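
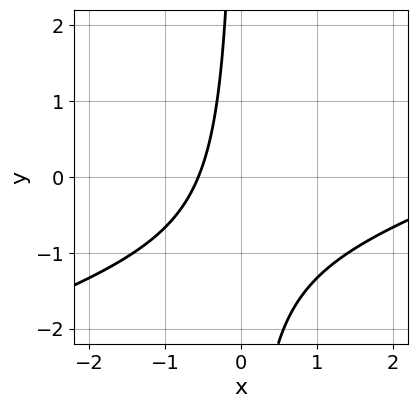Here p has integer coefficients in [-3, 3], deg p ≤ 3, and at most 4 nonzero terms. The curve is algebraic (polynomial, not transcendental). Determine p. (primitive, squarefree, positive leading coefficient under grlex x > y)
First, the degree is 2 — no degree-1 curve has this shape.
Next, reading off the gridlines: no y-intercept at any integer in the box.
Finally, solving for integer coefficients yields p as stated.

x^2 - 3*x*y - 3*x - 2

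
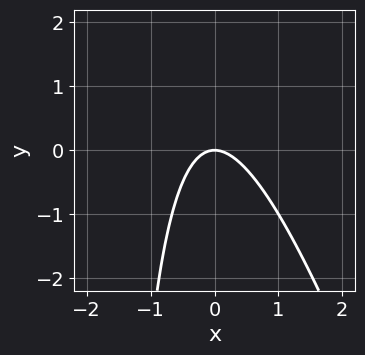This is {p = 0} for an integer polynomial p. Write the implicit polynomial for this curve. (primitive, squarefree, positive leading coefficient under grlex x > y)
1. deg p = 2.
2. Checking where it meets the axes: it meets the y-axis at y = 0 (among the integer gridlines); one x-axis crossing is at x = 0.
3. Together with the visible shape, these determine p as stated.

3*x^2 + x*y + 2*y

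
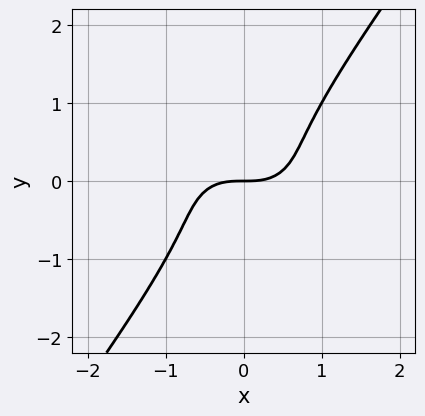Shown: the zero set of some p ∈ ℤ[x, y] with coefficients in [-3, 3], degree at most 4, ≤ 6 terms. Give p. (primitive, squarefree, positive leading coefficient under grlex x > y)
First, deg p = 3.
Next, from the visible intercepts: one x-axis crossing is at x = 0; one y-axis crossing is at y = 0.
Finally, solving for integer coefficients yields p as stated.

2*x^3 + 3*x*y^2 - 3*y^3 - 2*y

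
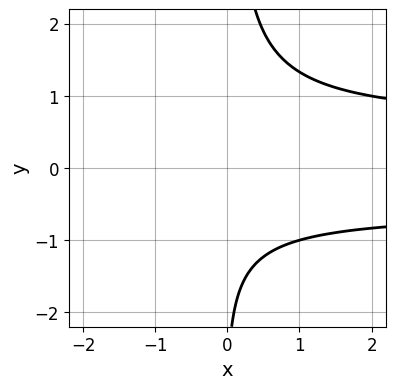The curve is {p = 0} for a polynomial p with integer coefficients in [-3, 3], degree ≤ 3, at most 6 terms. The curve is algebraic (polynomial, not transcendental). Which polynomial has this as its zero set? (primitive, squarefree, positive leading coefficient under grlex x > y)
Degree: a generic line meets the curve in up to 3 points, so deg p = 3.
Checking where it meets the axes: the curve avoids every integer y-axis point in the box; no x-intercept at any integer in the box.
These observations pin down the coefficients.

3*x*y^2 - x - y - 3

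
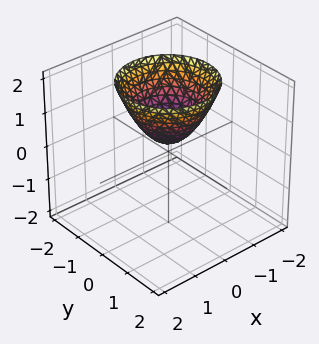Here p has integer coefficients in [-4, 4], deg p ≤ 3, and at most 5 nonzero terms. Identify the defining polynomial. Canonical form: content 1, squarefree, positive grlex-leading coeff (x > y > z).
3*x^2 + 3*y^2 - 3*z + 1

First, deg p = 2. A generic line meets the surface in up to 2 points.
Next, by symmetry, the z-axis is an axis of rotation, so x and y enter only as x² + y².
Then, reading off the gridlines: a circular section at z = 1 has radius between 0 and 1; it misses every integer gridline on the y-axis.
Finally, solving for integer coefficients yields p as stated.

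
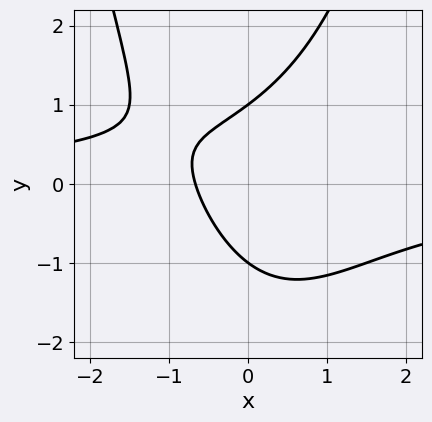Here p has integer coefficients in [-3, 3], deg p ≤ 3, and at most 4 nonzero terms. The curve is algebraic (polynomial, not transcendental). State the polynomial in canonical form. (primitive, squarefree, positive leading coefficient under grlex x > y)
2*x^2*y - 2*y^2 + 3*x + 2

First, deg p = 3. No degree-2 curve has this shape.
Then, against the integer gridlines: among the integer gridlines, it crosses the y-axis at y ∈ {-1, 1}.
Finally, the integer polynomial consistent with all of this is the stated p.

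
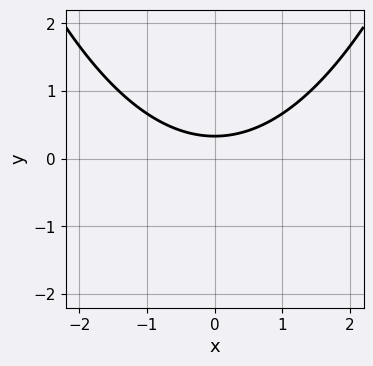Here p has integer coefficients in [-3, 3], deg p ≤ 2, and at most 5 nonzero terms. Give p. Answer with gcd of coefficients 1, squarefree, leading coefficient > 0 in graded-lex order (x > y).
(a) The degree is 2 — a generic line meets the curve in up to 2 points.
(b) Symmetries: it's symmetric under x → −x, forcing even powers of x.
(c) From the axis intercepts and sections: no x-intercept at any integer in the box.
(d) Together with the visible shape, these determine p as stated.

x^2 - 3*y + 1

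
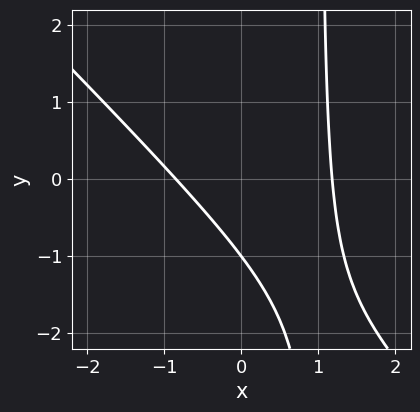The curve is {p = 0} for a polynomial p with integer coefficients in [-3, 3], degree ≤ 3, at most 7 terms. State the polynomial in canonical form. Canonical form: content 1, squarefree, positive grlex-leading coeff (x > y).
3*x^2 + 3*x*y - x - 3*y - 3

Degree: the shape is more complex than any degree-1 curve, so deg p = 2.
From the visible intercepts: it crosses the y-axis at the gridline y = -1.
Matching integer coefficients to the picture gives p.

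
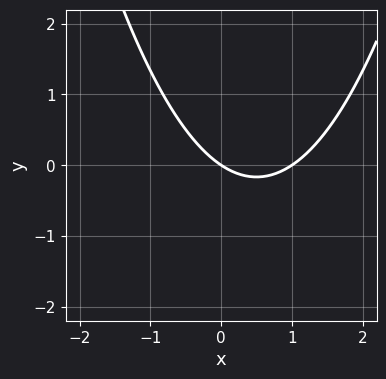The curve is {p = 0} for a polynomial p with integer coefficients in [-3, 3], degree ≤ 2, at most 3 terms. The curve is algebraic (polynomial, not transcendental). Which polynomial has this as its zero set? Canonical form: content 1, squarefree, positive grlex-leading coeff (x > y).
2*x^2 - 2*x - 3*y

deg p = 2. A generic line meets the curve in up to 2 points.
Reading off the gridlines: among the integer gridlines, it crosses the x-axis at x ∈ {0, 1}; one y-axis crossing is at y = 0.
Fitting integer coefficients to these (and the overall shape) gives p.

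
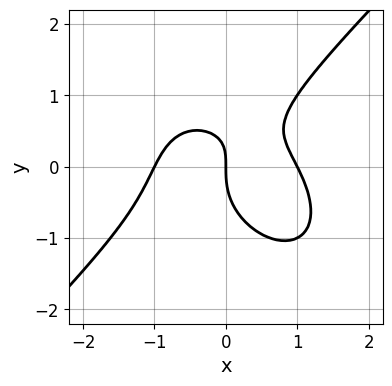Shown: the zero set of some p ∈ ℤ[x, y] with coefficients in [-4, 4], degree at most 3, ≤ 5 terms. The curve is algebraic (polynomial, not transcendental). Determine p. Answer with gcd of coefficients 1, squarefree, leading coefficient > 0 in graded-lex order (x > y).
x^3 - y^3 + x*y - x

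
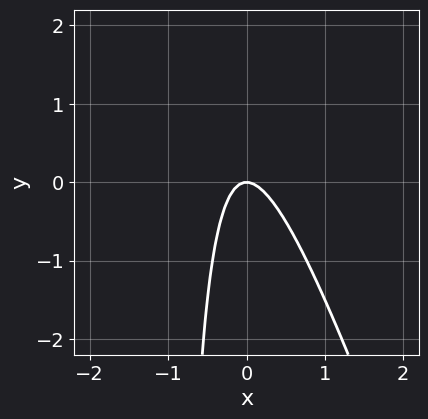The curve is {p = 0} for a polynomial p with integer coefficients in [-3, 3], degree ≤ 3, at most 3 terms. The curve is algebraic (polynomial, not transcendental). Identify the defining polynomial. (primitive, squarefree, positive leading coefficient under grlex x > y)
3*x^2 + x*y + y

1. The degree is 2 — a generic line meets the curve in up to 2 points.
2. Reading off the gridlines: it meets the x-axis at x = 0 (among the integer gridlines); it meets the y-axis at y = 0 (among the integer gridlines).
3. These observations pin down the coefficients.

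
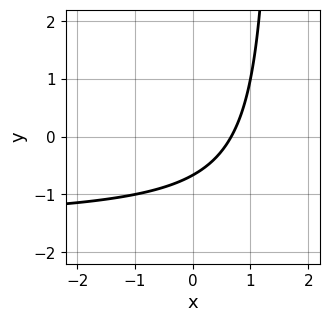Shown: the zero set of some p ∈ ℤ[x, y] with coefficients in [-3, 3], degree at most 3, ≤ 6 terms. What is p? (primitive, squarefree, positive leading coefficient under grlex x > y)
2*x*y + 3*x - 3*y - 2

First, the degree is 2 — the shape is more complex than any degree-1 curve.
Finally, matching integer coefficients to the picture gives p.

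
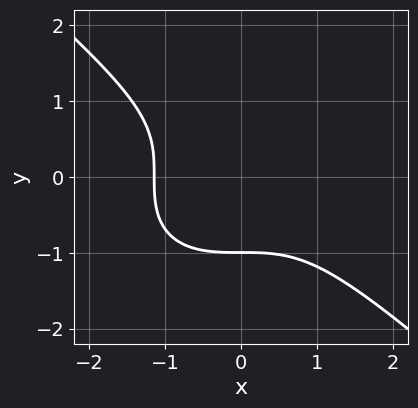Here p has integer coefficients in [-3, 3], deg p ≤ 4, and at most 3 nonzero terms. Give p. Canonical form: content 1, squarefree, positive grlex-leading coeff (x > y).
1. The degree is 3 — a generic line meets the curve in up to 3 points.
2. From the visible intercepts: it meets the y-axis at y = -1 (among the integer gridlines).
3. Fitting integer coefficients to these (and the overall shape) gives p.

2*x^3 + 3*y^3 + 3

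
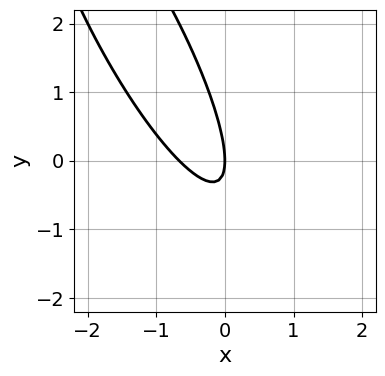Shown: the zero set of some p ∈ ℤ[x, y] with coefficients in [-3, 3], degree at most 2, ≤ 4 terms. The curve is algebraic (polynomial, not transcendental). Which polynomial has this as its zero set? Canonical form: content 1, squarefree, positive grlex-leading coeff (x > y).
1. Degree: a generic line meets the curve in up to 2 points, so deg p = 2.
2. From the axis intercepts and sections: one y-axis crossing is at y = 0; one x-axis crossing is at x = 0.
3. Assembling these constraints gives the stated polynomial.

3*x^2 + 3*x*y + y^2 + 2*x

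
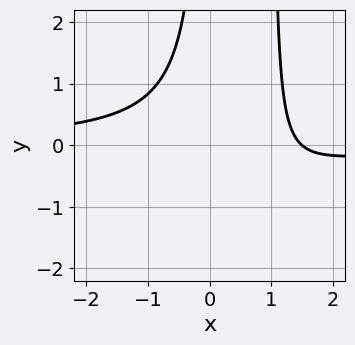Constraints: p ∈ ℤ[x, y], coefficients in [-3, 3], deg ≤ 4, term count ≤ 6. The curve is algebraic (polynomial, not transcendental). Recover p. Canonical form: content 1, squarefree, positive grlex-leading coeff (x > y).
1. The degree is 3 — the shape is more complex than any degree-2 curve.
2. Against the integer gridlines: it misses every integer gridline on the y-axis.
3. These observations pin down the coefficients.

3*x^2*y - 3*x*y + 2*x - 3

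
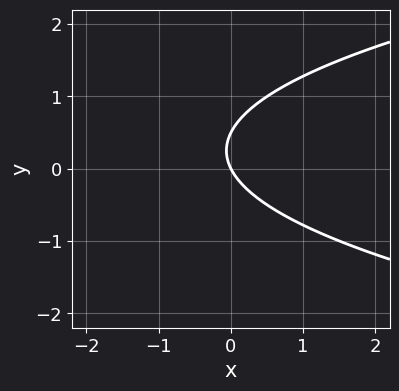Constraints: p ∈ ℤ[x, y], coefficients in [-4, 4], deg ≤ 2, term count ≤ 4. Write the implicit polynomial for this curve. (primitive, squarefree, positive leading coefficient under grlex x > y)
2*y^2 - 2*x - y

Degree: the shape is more complex than any degree-1 curve, so deg p = 2.
Checking where it meets the axes: it meets the y-axis at y = 0 (among the integer gridlines); it meets the x-axis at x = 0 (among the integer gridlines).
These observations pin down the coefficients.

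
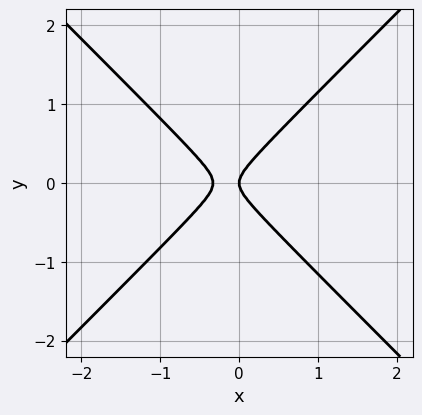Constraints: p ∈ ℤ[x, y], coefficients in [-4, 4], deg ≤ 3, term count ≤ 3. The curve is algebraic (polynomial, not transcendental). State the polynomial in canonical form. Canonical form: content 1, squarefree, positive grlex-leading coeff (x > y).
1. The degree is 2 — a generic line meets the curve in up to 2 points.
2. Symmetries: the y ↦ −y reflection is a symmetry, so y appears only in even powers.
3. Checking where it meets the axes: it crosses the x-axis at the gridline x = 0; it meets the y-axis at y = 0 (among the integer gridlines).
4. Fitting integer coefficients to these (and the overall shape) gives p.

3*x^2 - 3*y^2 + x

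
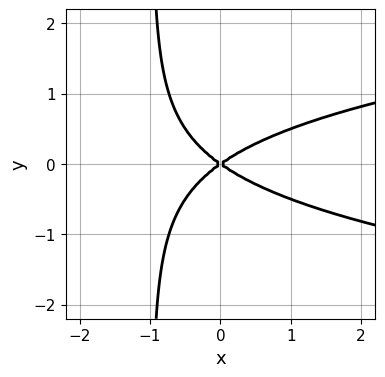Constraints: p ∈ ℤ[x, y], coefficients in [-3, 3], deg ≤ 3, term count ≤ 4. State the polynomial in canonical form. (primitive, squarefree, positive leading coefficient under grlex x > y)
2*x*y^2 - x^2 + 2*y^2

1. Degree: a generic line meets the curve in up to 3 points, so deg p = 3.
2. Symmetries: the y ↦ −y reflection is a symmetry, so y appears only in even powers.
3. Checking where it meets the axes: one y-axis crossing is at y = 0; one x-axis crossing is at x = 0.
4. The integer polynomial consistent with all of this is the stated p.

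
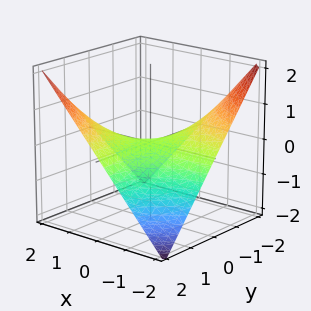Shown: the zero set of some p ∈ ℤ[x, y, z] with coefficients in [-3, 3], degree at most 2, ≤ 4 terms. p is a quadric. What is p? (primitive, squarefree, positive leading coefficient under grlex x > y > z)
x*y - 2*z

(a) deg p = 2. A hyperbolic paraboloid; a quadric.
(b) Reading off the gridlines: it meets the z-axis at z = 0 (among the integer gridlines); the visible y-axis segment lies entirely on the surface; the visible x-axis segment lies entirely on the surface.
(c) Putting this together gives p.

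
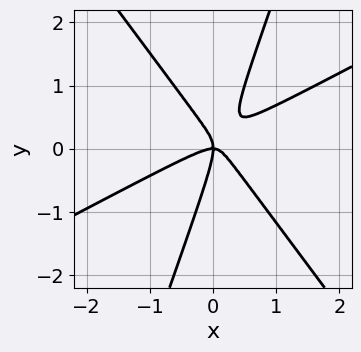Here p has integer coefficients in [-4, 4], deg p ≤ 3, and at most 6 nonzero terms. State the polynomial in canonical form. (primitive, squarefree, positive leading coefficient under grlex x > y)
(a) deg p = 3. No degree-2 curve has this shape.
(b) Against the integer gridlines: it meets the y-axis at y = 0 (among the integer gridlines); it meets the x-axis at x = 0 (among the integer gridlines).
(c) Putting this together gives p.

2*x^3 - 3*x^2*y - 2*x*y^2 + y^3 + x*y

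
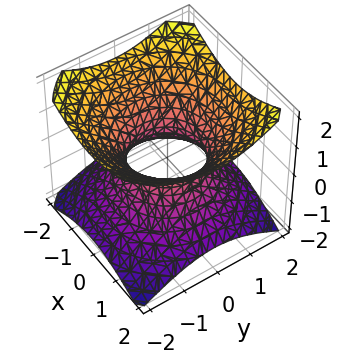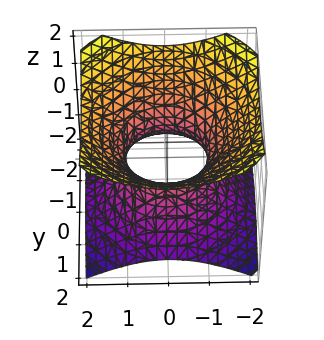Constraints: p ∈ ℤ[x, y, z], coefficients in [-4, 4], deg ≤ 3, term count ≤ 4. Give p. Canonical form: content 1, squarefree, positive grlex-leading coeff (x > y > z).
2*x^2 + 2*y^2 - 3*z^2 - 2

deg p = 2.
Symmetries: the z ↦ −z reflection is a symmetry, so z appears only in even powers; the z-axis is an axis of rotation, so x and y enter only as x² + y².
From the visible intercepts: the y-axis gridline crossings are at y ∈ {-1, 1}; no z-intercept at any integer in the box; a circular section at z = -1 has radius between 1 and 2.
Together with the visible shape, these determine p as stated.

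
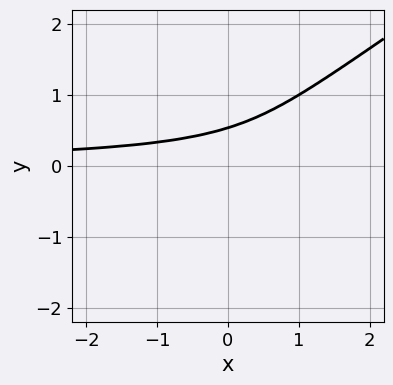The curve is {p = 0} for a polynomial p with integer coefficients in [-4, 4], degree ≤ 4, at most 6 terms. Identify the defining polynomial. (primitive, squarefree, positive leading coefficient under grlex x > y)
(a) Degree: the shape is more complex than any degree-2 curve, so deg p = 3.
(b) Observable constraints: the curve avoids every integer x-axis point in the box.
(c) Together with the visible shape, these determine p as stated.

2*x*y^2 - 3*y^3 + x*y - y + 1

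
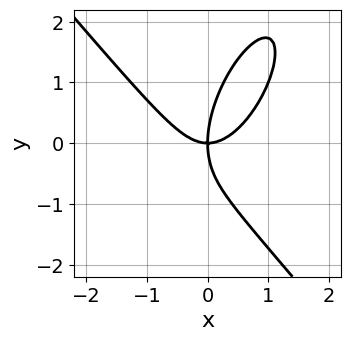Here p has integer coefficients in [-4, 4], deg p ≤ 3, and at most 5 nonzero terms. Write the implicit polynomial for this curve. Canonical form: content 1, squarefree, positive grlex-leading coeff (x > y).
(a) deg p = 3.
(b) Checking where it meets the axes: one x-axis crossing is at x = 0; one y-axis crossing is at y = 0.
(c) The integer polynomial consistent with all of this is the stated p.

3*x^3 - x*y^2 + y^3 - 3*x*y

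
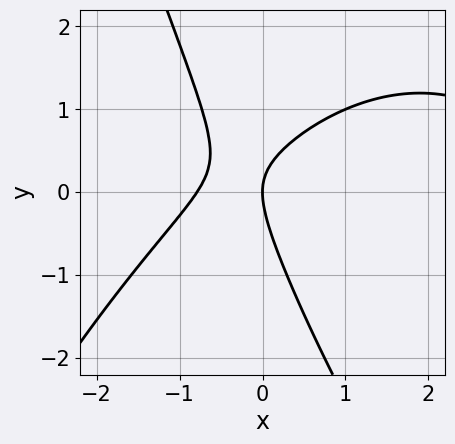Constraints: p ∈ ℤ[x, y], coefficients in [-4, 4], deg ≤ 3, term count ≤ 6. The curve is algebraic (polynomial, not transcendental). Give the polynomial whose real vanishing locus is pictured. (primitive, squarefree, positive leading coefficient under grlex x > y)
First, the degree is 3 — a generic line meets the curve in up to 3 points.
Next, checking where it meets the axes: it crosses the x-axis at the gridline x = 0; one y-axis crossing is at y = 0.
Finally, solving for integer coefficients yields p as stated.

x^3 - 3*x^2 + 3*x*y + 2*y^2 - 3*x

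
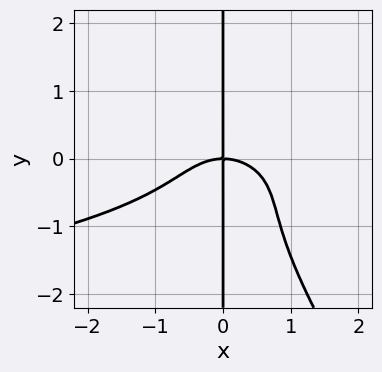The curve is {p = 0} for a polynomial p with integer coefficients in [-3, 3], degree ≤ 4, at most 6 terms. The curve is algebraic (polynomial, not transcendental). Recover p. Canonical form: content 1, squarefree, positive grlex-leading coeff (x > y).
1. The degree is 4 — the shape is more complex than any degree-3 curve.
2. From the visible intercepts: every point of the y-axis in the box is on the curve; it meets the x-axis at x = 0 (among the integer gridlines).
3. Matching integer coefficients to the picture gives p.

3*x^2*y^2 + 2*x*y^3 + 2*x^3 + x*y^2 + 3*x*y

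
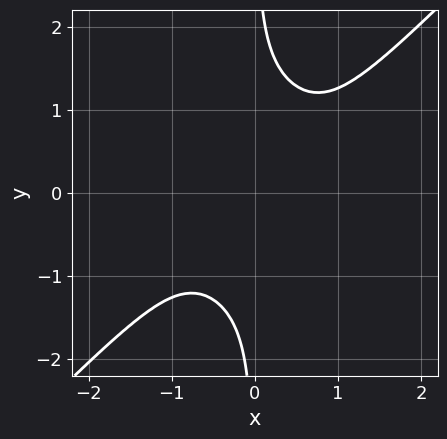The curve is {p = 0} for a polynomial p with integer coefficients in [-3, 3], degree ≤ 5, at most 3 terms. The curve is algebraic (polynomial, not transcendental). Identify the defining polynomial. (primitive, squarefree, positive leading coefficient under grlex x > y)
x^4 - x*y^3 + 1

(a) deg p = 4. The shape is more complex than any degree-3 curve.
(b) From the visible intercepts: it misses every integer gridline on the x-axis; the curve avoids every integer y-axis point in the box.
(c) These observations pin down the coefficients.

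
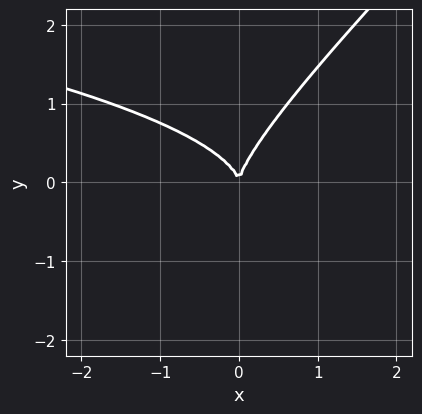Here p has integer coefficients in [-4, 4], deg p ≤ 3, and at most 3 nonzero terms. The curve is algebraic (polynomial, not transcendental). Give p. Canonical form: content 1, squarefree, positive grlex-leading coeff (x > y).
x*y^2 - y^3 + x^2

(a) deg p = 3.
(b) From the visible intercepts: it meets the y-axis at y = 0 (among the integer gridlines); one x-axis crossing is at x = 0.
(c) These observations pin down the coefficients.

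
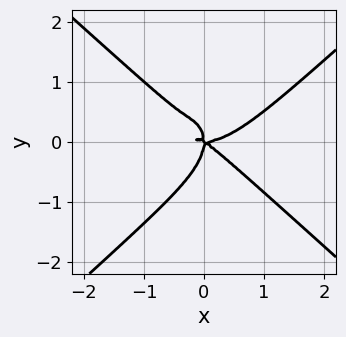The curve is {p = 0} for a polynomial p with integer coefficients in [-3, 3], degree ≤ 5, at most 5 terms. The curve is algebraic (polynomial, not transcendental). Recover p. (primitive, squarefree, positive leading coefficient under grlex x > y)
2*x^4 - 3*y^4 - 2*x^2*y - 3*x*y^2

The degree is 4 — no degree-3 curve has this shape.
Observable constraints: it meets the y-axis at y = 0 (among the integer gridlines); one x-axis crossing is at x = 0.
Assembling these constraints gives the stated polynomial.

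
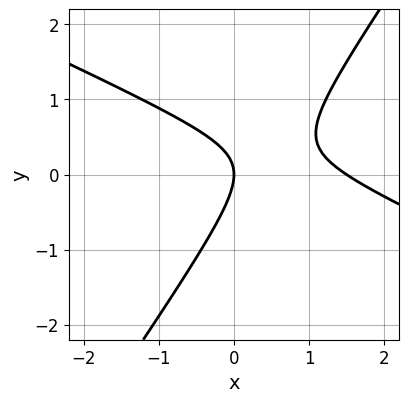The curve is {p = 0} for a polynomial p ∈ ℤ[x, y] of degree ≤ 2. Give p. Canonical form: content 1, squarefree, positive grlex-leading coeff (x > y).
2*x^2 + 3*x*y - 3*y^2 - 3*x

1. Degree: a generic line meets the curve in up to 2 points, so deg p = 2.
2. From the visible intercepts: it meets the y-axis at y = 0 (among the integer gridlines); it crosses the x-axis at the gridline x = 0.
3. Solving for integer coefficients yields p as stated.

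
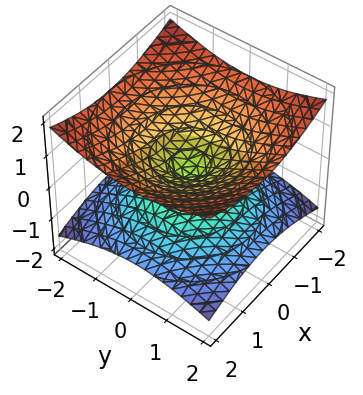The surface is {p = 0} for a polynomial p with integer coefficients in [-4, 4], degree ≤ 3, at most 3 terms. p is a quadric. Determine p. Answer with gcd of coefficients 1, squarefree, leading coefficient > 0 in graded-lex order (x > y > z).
First, the degree is 2 — two nappes meeting at a single point; a quadric.
Then, symmetries: the surface is invariant under rotation about z: p = q(x² + y², z); it's symmetric under z → −z, forcing even powers of z.
Then, from the visible intercepts: one z-axis crossing is at z = 0; it meets the y-axis at y = 0 (among the integer gridlines).
Finally, matching integer coefficients to the picture gives p.

x^2 + y^2 - 3*z^2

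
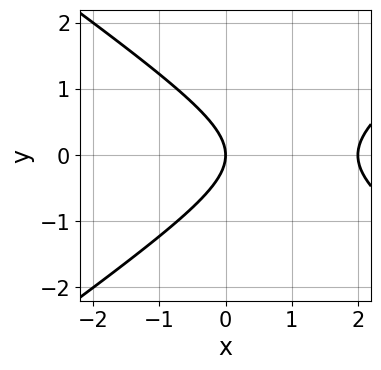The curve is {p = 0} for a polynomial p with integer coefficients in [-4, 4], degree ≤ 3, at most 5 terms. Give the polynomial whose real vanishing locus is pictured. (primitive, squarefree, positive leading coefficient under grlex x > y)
First, deg p = 2.
Next, symmetries: the y ↦ −y reflection is a symmetry, so y appears only in even powers.
Then, reading off the gridlines: it meets the y-axis at y = 0 (among the integer gridlines); among the integer gridlines, it crosses the x-axis at x ∈ {0, 2}.
Finally, these observations pin down the coefficients.

x^2 - 2*y^2 - 2*x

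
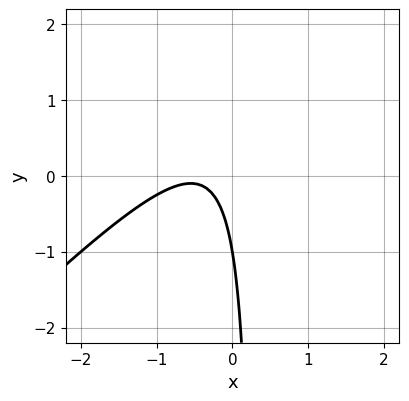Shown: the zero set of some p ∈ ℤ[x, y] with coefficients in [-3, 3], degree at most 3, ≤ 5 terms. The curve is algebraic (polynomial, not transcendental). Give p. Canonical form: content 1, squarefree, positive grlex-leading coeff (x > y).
1. deg p = 2.
2. Reading off the gridlines: it meets the y-axis at y = -1 (among the integer gridlines); it misses every integer gridline on the x-axis.
3. Fitting integer coefficients to these (and the overall shape) gives p.

3*x^2 - 3*x*y + 3*x + y + 1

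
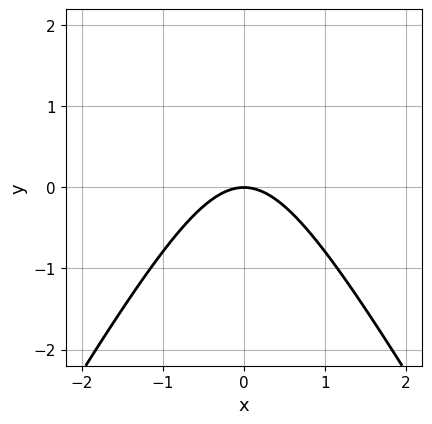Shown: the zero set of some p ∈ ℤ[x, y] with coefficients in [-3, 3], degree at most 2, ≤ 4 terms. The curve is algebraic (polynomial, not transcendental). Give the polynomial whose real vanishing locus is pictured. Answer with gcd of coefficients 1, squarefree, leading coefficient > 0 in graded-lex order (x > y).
3*x^2 - y^2 + 3*y

deg p = 2.
Symmetries: it's symmetric under x → −x, forcing even powers of x.
Observable constraints: one x-axis crossing is at x = 0; it crosses the y-axis at the gridline y = 0.
Putting this together gives p.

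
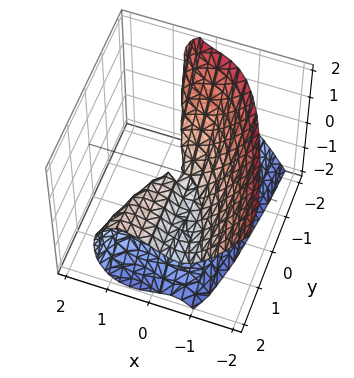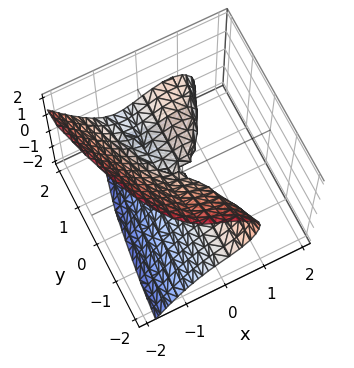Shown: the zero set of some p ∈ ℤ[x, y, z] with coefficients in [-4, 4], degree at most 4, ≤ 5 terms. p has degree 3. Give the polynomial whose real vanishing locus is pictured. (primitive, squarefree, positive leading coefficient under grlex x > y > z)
3*x^3 - 2*x*y - x*z + 3*y*z + 3*z^2

1. The degree is 3 — no degree-2 surface has this shape.
2. Observable constraints: one x-axis crossing is at x = 0; it meets the z-axis at z = 0 (among the integer gridlines); the visible y-axis segment lies entirely on the surface.
3. Matching integer coefficients to the picture gives p.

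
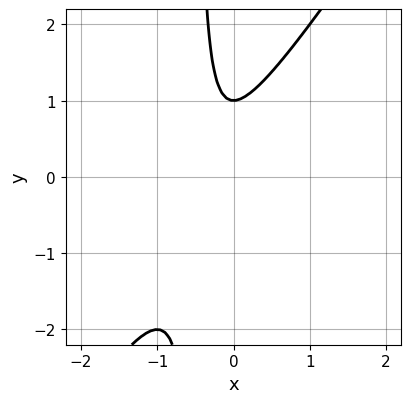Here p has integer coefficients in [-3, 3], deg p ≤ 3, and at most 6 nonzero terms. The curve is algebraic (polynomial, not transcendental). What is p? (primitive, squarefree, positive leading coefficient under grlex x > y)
First, deg p = 2. The shape is more complex than any degree-1 curve.
Next, observable constraints: one y-axis crossing is at y = 1; no x-intercept at any integer in the box.
Finally, fitting integer coefficients to these (and the overall shape) gives p.

3*x^2 - 2*x*y + 2*x - y + 1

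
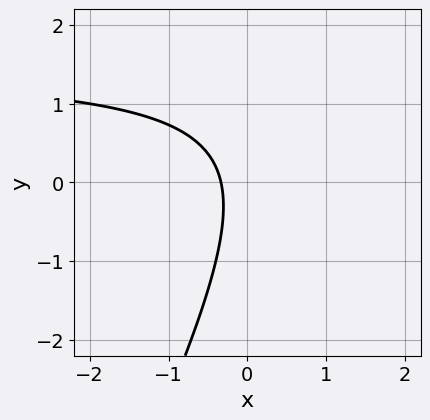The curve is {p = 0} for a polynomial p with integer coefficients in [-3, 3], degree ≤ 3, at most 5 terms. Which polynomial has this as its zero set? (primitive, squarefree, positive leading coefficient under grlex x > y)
2*x*y - y^2 - 3*x - 1

First, the degree is 2 — the shape is more complex than any degree-1 curve.
Then, checking where it meets the axes: no y-intercept at any integer in the box.
Finally, these observations pin down the coefficients.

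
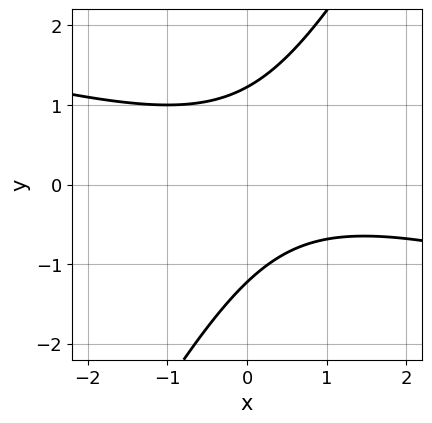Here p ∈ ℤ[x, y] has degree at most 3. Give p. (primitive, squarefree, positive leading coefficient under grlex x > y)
x^2 + 3*x*y - 2*y^2 - x + 3

Degree: no degree-1 curve has this shape, so deg p = 2.
Checking where it meets the axes: the curve avoids every integer x-axis point in the box.
Together with the visible shape, these determine p as stated.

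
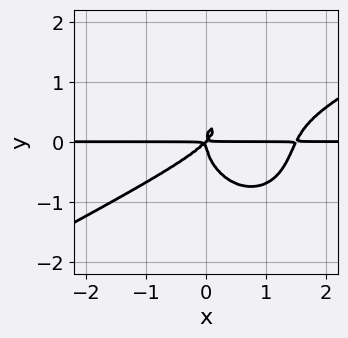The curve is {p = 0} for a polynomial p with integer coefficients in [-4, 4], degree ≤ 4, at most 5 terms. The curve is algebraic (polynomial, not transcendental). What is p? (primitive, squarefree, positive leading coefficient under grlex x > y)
1. deg p = 4.
2. From the visible intercepts: the visible x-axis segment lies entirely on the curve.
3. Solving for integer coefficients yields p as stated.

2*x^3*y - 3*x^2*y^2 - 3*y^4 - 3*x^2*y + 3*x*y^2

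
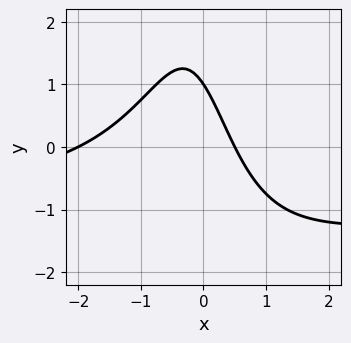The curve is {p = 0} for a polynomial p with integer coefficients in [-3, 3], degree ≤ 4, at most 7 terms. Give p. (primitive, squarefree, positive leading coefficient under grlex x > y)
2*x^2*y + 2*x^2 + 3*x + 2*y - 2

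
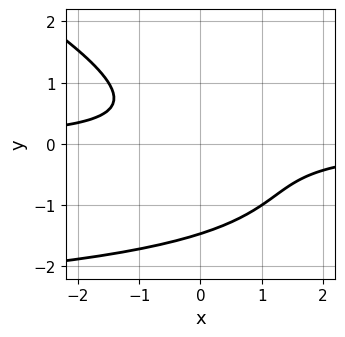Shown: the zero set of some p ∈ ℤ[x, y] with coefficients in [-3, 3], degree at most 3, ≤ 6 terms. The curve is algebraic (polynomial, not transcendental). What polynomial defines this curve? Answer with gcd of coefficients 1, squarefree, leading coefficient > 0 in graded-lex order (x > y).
(a) deg p = 3. No degree-2 curve has this shape.
(b) From the axis intercepts and sections: no x-intercept at any integer in the box.
(c) Putting this together gives p.

x*y^2 + 2*y^3 + 3*x*y + 2*y^2 + 2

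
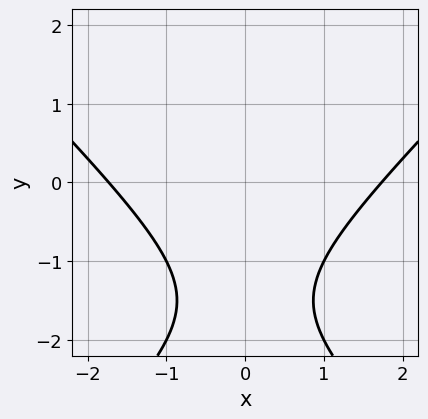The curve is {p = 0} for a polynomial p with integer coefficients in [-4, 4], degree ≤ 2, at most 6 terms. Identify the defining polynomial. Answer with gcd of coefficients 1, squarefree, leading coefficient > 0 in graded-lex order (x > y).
deg p = 2. No degree-1 curve has this shape.
Symmetries: it's symmetric under x → −x, forcing even powers of x.
From the axis intercepts and sections: it misses every integer gridline on the y-axis.
Solving for integer coefficients yields p as stated.

x^2 - y^2 - 3*y - 3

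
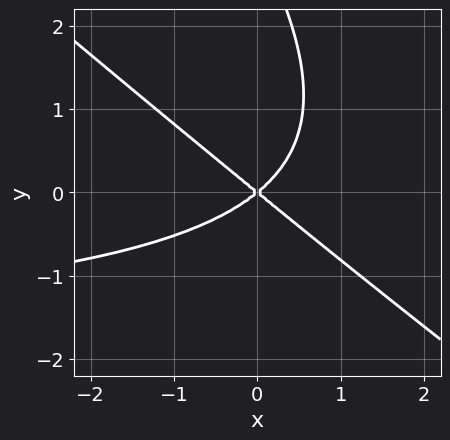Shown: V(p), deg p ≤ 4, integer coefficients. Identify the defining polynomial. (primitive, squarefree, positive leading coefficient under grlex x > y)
x^2*y + 2*x*y^2 + y^3 + 2*x^2 - 3*y^2

1. deg p = 3.
2. From the axis intercepts and sections: it crosses the x-axis at the gridline x = 0; one y-axis crossing is at y = 0.
3. Matching integer coefficients to the picture gives p.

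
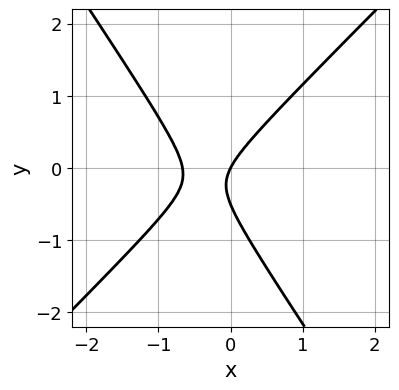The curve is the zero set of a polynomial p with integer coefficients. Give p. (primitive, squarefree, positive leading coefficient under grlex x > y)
3*x^2 - x*y - 2*y^2 + 2*x - y

(a) Degree: no degree-1 curve has this shape, so deg p = 2.
(b) Checking where it meets the axes: one y-axis crossing is at y = 0; one x-axis crossing is at x = 0.
(c) Together with the visible shape, these determine p as stated.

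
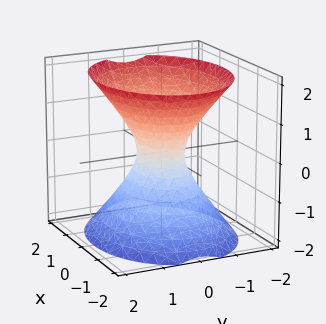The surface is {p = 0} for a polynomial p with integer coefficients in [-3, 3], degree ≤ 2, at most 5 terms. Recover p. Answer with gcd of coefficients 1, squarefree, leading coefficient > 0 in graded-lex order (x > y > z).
2*x^2 + 3*y^2 - 2*z^2 - 1

First, the degree is 2 — an hourglass — one-sheet hyperboloid; a quadric.
Then, symmetries: the y ↦ −y reflection is a symmetry, so y appears only in even powers; the x ↦ −x reflection is a symmetry, so x appears only in even powers; mirror symmetry z ↦ −z ⇒ only even powers of z.
Next, reading off the gridlines: the surface avoids every integer z-axis point in the box.
Finally, fitting integer coefficients to these (and the overall shape) gives p.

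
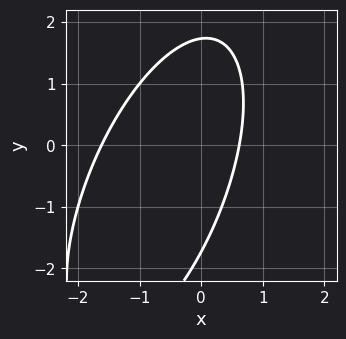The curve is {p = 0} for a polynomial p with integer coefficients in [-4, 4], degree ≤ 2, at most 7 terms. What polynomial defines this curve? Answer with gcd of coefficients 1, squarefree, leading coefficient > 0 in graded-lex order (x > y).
3*x^2 - 2*x*y + y^2 + 3*x - 3

The degree is 2 — the shape is more complex than any degree-1 curve.
Matching integer coefficients to the picture gives p.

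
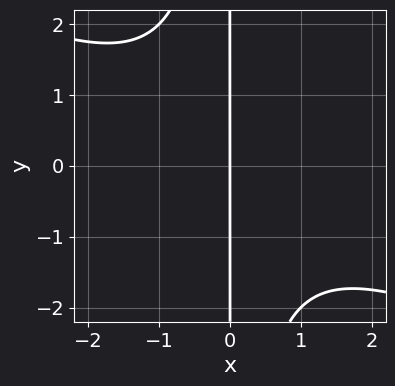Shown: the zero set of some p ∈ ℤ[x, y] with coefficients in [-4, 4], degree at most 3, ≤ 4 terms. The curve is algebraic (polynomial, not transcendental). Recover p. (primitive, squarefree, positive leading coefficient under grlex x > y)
x^3 + 2*x^2*y + 3*x

1. Degree: the shape is more complex than any degree-2 curve, so deg p = 3.
2. Checking where it meets the axes: every point of the y-axis in the box is on the curve; one x-axis crossing is at x = 0.
3. Putting this together gives p.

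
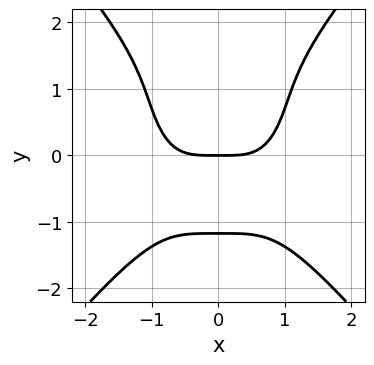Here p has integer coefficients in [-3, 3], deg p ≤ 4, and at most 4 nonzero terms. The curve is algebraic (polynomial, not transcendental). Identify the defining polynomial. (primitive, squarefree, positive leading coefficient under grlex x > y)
(a) Degree: the shape is more complex than any degree-3 curve, so deg p = 4.
(b) Symmetries: it's symmetric under x → −x, forcing even powers of x.
(c) Against the integer gridlines: one x-axis crossing is at x = 0; it crosses the y-axis at the gridline y = 0.
(d) Assembling these constraints gives the stated polynomial.

2*x^4 - y^4 + y^3 - 3*y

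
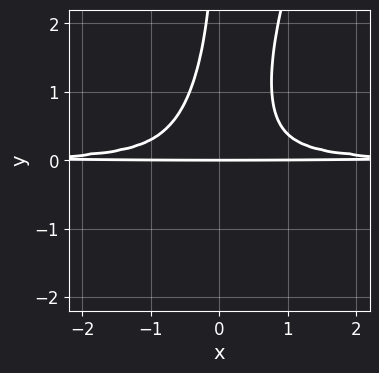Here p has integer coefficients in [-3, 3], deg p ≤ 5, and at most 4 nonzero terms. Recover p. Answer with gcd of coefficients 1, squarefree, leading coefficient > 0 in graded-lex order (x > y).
3*x^2*y^2 - x*y^3 - y

1. Degree: no degree-3 curve has this shape, so deg p = 4.
2. Observable constraints: every point of the x-axis in the box is on the curve; it meets the y-axis at y = 0 (among the integer gridlines).
3. Solving for integer coefficients yields p as stated.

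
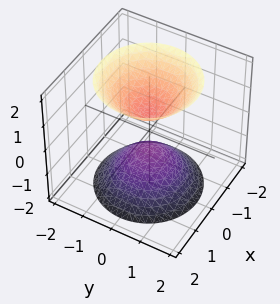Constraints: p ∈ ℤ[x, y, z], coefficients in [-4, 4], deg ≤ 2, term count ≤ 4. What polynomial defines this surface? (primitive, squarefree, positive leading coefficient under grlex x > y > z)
3*x^2 + 3*y^2 - 2*z^2 + 1

1. I count 2 distinct pieces. Treating them together as one polynomial.
2. The degree is 2 — two sheets facing apart; a quadric.
3. Symmetries: the z ↦ −z reflection is a symmetry, so z appears only in even powers; the z-axis is an axis of rotation, so x and y enter only as x² + y².
4. Observable constraints: no y-intercept at any integer in the box; no x-intercept at any integer in the box; a circular section at z = -2 has radius between 1 and 2.
5. Together with the visible shape, these determine p as stated.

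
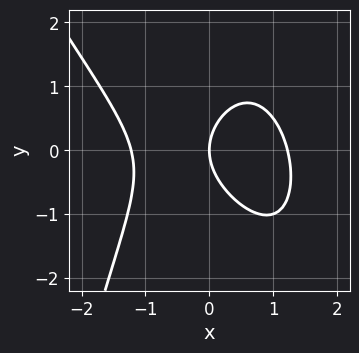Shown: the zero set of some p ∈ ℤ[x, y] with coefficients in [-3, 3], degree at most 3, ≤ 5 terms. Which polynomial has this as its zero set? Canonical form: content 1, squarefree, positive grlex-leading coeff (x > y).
First, degree: the shape is more complex than any degree-2 curve, so deg p = 3.
Then, from the axis intercepts and sections: one y-axis crossing is at y = 0; it meets the x-axis at x = 0 (among the integer gridlines).
Finally, the integer polynomial consistent with all of this is the stated p.

2*x^3 + x^2*y + 2*y^2 - 3*x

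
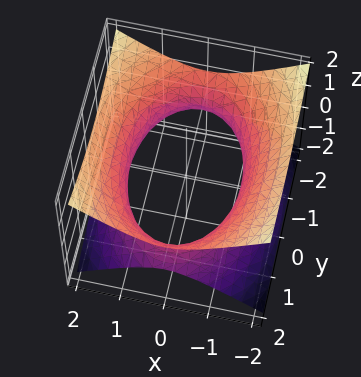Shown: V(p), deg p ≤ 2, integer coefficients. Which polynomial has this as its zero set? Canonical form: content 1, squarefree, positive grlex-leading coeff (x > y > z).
2*x^2 + y^2 - 3*z^2 - 3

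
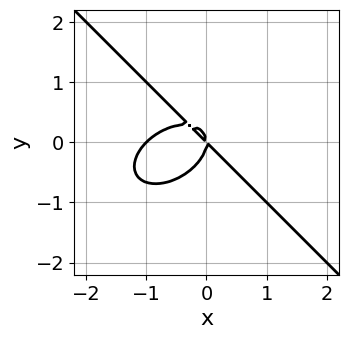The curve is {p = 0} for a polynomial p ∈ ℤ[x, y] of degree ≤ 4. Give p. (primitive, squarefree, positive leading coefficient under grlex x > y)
2*x^3 + x*y^2 + 3*y^3 + 2*x^2 + 2*x*y

First, deg p = 3. No degree-2 curve has this shape.
Then, reading off the gridlines: among the integer gridlines, it crosses the x-axis at x ∈ {-1, 0}; it meets the y-axis at y = 0 (among the integer gridlines).
Finally, these observations pin down the coefficients.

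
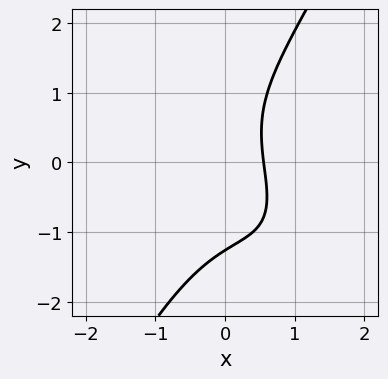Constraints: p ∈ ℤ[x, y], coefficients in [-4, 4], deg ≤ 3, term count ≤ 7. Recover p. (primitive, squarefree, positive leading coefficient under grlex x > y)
1. The degree is 3 — a generic line meets the curve in up to 3 points.
2. The integer polynomial consistent with all of this is the stated p.

2*x^3 + 2*x^2*y - y^3 + 3*x - 2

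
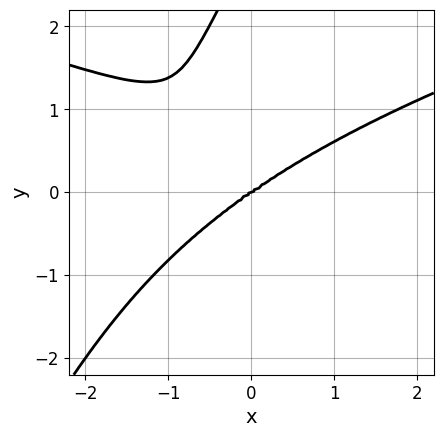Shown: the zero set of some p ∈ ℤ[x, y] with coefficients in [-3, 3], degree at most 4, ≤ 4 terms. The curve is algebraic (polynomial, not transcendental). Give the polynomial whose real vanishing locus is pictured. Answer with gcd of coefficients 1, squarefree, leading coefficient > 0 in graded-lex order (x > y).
2*x*y^3 - y^4 - x^3 + 3*y^3

The degree is 4 — no degree-3 curve has this shape.
From the visible intercepts: it meets the y-axis at y = 0 (among the integer gridlines); one x-axis crossing is at x = 0.
Solving for integer coefficients yields p as stated.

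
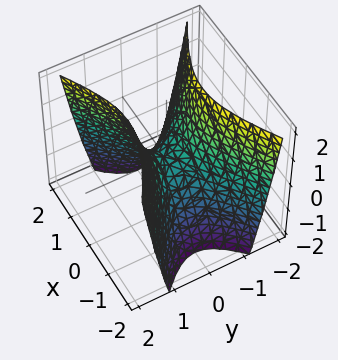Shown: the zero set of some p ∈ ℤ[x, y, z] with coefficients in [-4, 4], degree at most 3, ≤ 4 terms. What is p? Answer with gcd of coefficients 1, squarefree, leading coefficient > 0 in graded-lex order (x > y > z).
x^2 - 2*y^2 + z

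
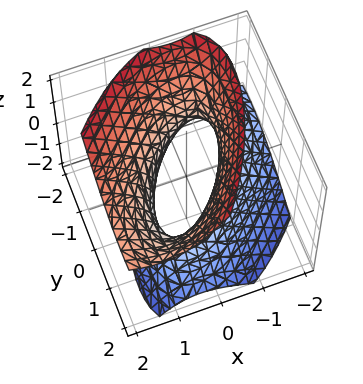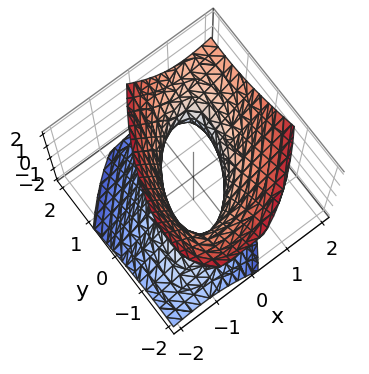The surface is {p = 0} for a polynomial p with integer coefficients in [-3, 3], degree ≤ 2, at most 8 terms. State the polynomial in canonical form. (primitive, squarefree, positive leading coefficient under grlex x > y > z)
First, the degree is 2 — a generic line meets the surface in up to 2 points.
Then, from the axis intercepts and sections: among the integer gridlines, it crosses the y-axis at y ∈ {-1, 1}; the surface avoids every integer z-axis point in the box.
Finally, solving for integer coefficients yields p as stated.

3*x^2 - 3*x*y - 2*x*z + 2*y^2 - 2*z^2 - 2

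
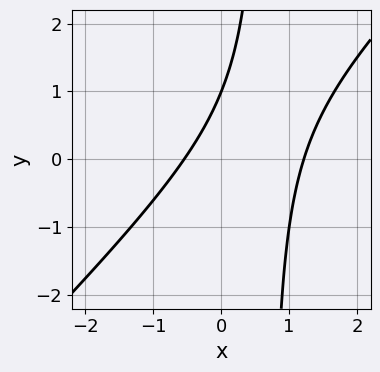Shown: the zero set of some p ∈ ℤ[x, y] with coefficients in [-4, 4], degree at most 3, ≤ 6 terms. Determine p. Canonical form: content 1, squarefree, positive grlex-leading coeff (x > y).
3*x^2 - 3*x*y - 2*x + 2*y - 2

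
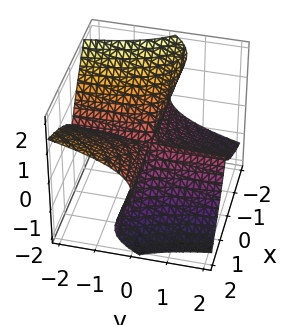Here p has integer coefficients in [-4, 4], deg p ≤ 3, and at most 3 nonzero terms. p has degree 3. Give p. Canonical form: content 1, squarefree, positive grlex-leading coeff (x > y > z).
2*x^2*y + 3*x*z^2 + 3*z^3

(a) deg p = 3. No degree-2 surface has this shape.
(b) From the visible intercepts: every point of the x-axis in the box is on the surface; every point of the y-axis in the box is on the surface; one z-axis crossing is at z = 0.
(c) Matching integer coefficients to the picture gives p.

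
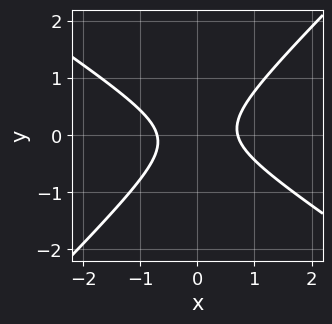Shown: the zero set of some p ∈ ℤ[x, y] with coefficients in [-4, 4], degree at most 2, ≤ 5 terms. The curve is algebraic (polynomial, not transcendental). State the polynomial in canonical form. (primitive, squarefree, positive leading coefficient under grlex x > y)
2*x^2 + x*y - 3*y^2 - 1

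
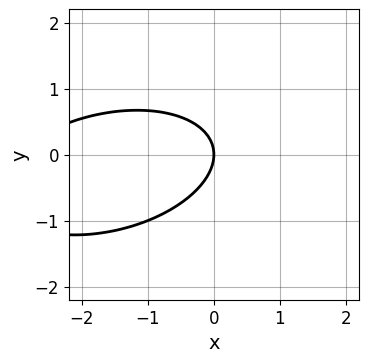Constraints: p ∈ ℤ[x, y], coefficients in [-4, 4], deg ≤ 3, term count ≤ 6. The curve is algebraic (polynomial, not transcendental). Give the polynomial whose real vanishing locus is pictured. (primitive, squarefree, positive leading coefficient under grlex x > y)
1. deg p = 2. No degree-1 curve has this shape.
2. Observable constraints: it crosses the x-axis at the gridline x = 0; one y-axis crossing is at y = 0.
3. Together with the visible shape, these determine p as stated.

x^2 - x*y + 3*y^2 + 3*x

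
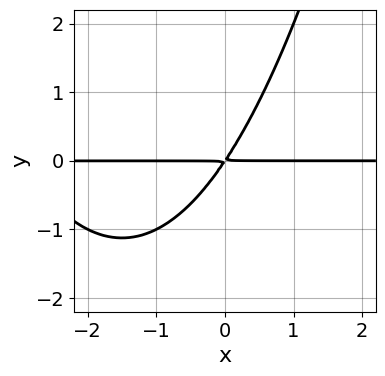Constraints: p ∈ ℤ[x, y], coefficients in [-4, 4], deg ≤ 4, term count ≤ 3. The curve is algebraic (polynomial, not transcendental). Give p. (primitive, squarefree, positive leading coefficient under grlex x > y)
(a) The degree is 3 — a generic line meets the curve in up to 3 points.
(b) From the visible intercepts: the visible x-axis segment lies entirely on the curve.
(c) The integer polynomial consistent with all of this is the stated p.

x^2*y + 3*x*y - 2*y^2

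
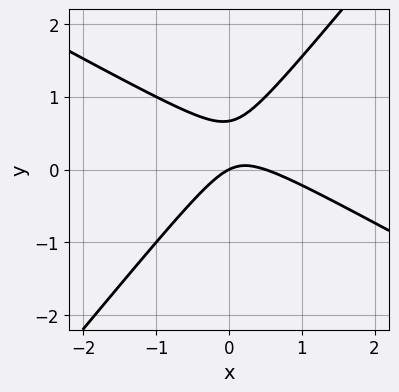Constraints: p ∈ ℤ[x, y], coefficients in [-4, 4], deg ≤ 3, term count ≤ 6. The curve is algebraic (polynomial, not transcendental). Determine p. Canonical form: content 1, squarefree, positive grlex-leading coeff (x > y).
2*x^2 + 2*x*y - 3*y^2 - x + 2*y

The degree is 2 — a generic line meets the curve in up to 2 points.
Reading off the gridlines: one x-axis crossing is at x = 0; it meets the y-axis at y = 0 (among the integer gridlines).
Matching integer coefficients to the picture gives p.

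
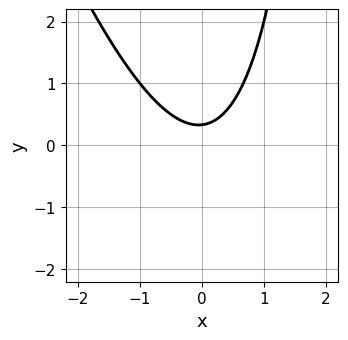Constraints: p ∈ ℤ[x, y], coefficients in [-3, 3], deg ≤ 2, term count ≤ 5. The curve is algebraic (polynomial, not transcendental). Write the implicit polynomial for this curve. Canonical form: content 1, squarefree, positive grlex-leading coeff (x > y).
First, degree: a generic line meets the curve in up to 2 points, so deg p = 2.
Then, observable constraints: no x-intercept at any integer in the box.
Finally, the integer polynomial consistent with all of this is the stated p.

3*x^2 + x*y - 3*y + 1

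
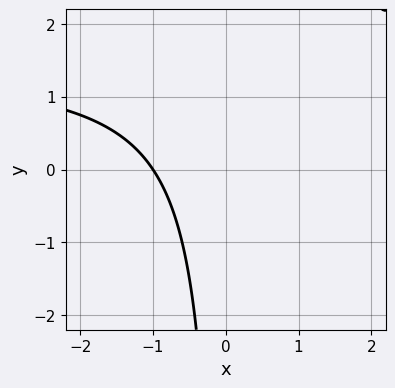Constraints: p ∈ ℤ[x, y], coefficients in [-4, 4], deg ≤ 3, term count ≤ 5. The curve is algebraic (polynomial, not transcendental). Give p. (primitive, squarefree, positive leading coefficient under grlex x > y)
(a) The degree is 2 — a generic line meets the curve in up to 2 points.
(b) From the visible intercepts: it misses every integer gridline on the y-axis; it meets the x-axis at x = -1 (among the integer gridlines).
(c) Fitting integer coefficients to these (and the overall shape) gives p.

2*x*y - 3*x - 3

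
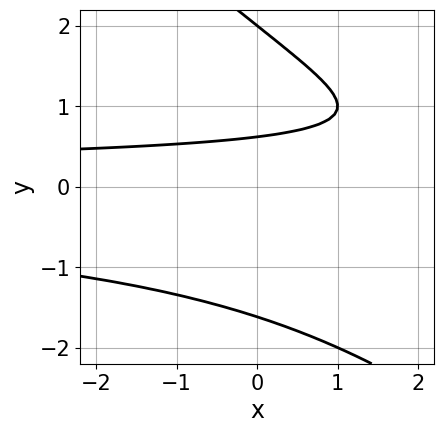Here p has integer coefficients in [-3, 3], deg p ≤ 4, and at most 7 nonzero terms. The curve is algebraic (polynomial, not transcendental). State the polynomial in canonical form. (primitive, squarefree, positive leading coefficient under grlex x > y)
1. The degree is 3 — the shape is more complex than any degree-2 curve.
2. Observable constraints: no x-intercept at any integer in the box; one y-axis crossing is at y = 2.
3. Solving for integer coefficients yields p as stated.

x*y^2 + y^3 - y^2 - 3*y + 2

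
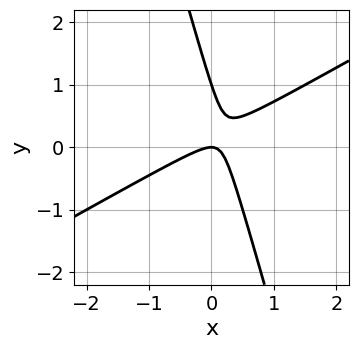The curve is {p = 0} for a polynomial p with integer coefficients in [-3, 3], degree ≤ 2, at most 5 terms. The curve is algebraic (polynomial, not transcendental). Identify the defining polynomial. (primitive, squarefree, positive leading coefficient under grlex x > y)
deg p = 2. A generic line meets the curve in up to 2 points.
Checking where it meets the axes: the y-axis gridline crossings are at y ∈ {0, 1}; it meets the x-axis at x = 0 (among the integer gridlines).
Together with the visible shape, these determine p as stated.

2*x^2 - 3*x*y - y^2 + y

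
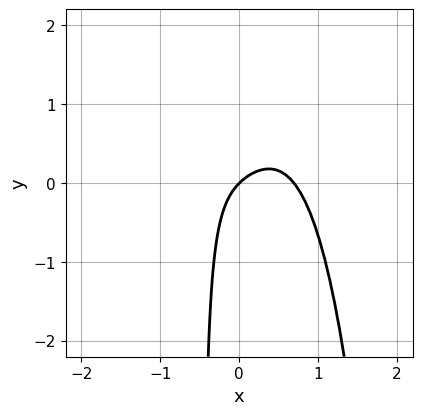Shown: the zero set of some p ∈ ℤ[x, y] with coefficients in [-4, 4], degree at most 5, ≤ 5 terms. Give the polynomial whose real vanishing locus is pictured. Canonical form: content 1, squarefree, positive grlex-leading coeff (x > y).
First, the degree is 4 — the shape is more complex than any degree-3 curve.
Next, from the visible intercepts: it crosses the y-axis at the gridline y = 0; it meets the x-axis at x = 0 (among the integer gridlines).
Finally, assembling these constraints gives the stated polynomial.

3*x^4 + 2*x*y - x + y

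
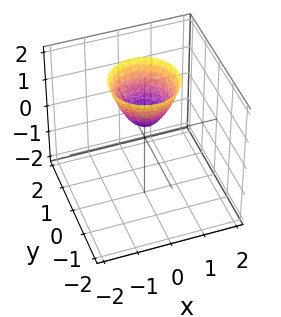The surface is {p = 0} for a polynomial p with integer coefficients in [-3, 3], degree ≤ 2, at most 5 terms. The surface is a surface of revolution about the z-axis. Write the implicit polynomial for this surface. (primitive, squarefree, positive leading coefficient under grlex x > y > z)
3*x^2 + 3*y^2 - 2*z + 1

1. The degree is 2 — the shape is more complex than any degree-1 surface.
2. Symmetry: the surface is invariant under rotation about z: p = q(x² + y², z).
3. Observable constraints: a circular section at z = 1 has radius between 0 and 1; it misses every integer gridline on the x-axis; no y-intercept at any integer in the box.
4. Fitting integer coefficients to these (and the overall shape) gives p.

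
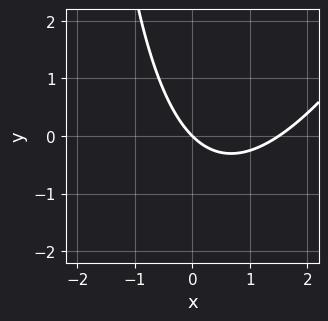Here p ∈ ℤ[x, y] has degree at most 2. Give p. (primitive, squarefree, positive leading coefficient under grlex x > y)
2*x^2 - x*y - 3*x - 3*y

deg p = 2.
Checking where it meets the axes: one x-axis crossing is at x = 0; one y-axis crossing is at y = 0.
Fitting integer coefficients to these (and the overall shape) gives p.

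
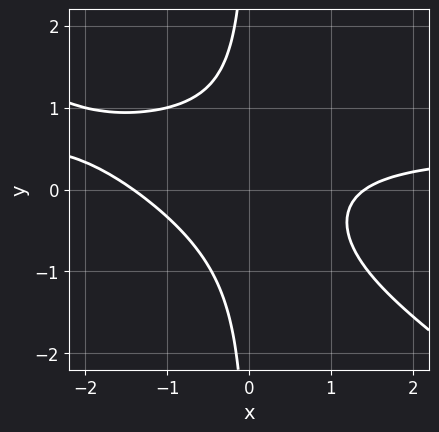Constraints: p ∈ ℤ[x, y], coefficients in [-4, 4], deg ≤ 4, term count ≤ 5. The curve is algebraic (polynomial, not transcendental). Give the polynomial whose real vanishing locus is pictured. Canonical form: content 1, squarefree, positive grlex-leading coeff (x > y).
2*x^2*y + 3*x*y^2 - x^2 + 2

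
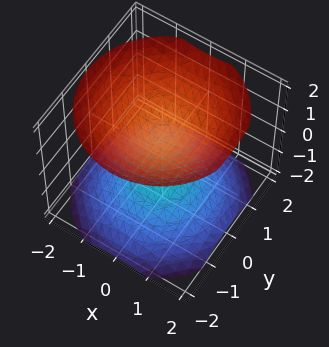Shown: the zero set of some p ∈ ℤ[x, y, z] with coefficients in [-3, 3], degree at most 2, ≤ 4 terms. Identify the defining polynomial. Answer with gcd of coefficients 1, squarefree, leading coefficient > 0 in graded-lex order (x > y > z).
(a) I count 2 distinct pieces. They look like related sheets of one shape, so recover p as a whole.
(b) Degree: no degree-1 surface has this shape, so deg p = 2.
(c) Symmetries: rotational symmetry about the z-axis ⇒ p depends on x, y only through x² + y².
(d) Against the integer gridlines: the surface avoids every integer y-axis point in the box; the z-axis gridline crossings are at z ∈ {-1, 1}.
(e) Putting this together gives p.

2*x^2 + 2*y^2 - 3*z^2 + 3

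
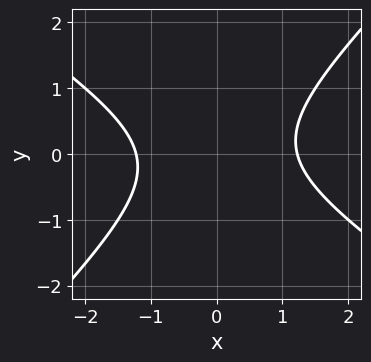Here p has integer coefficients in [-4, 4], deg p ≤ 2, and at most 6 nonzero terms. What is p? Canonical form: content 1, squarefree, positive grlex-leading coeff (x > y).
Degree: a generic line meets the curve in up to 2 points, so deg p = 2.
Against the integer gridlines: the curve avoids every integer y-axis point in the box.
Fitting integer coefficients to these (and the overall shape) gives p.

2*x^2 + x*y - 3*y^2 - 3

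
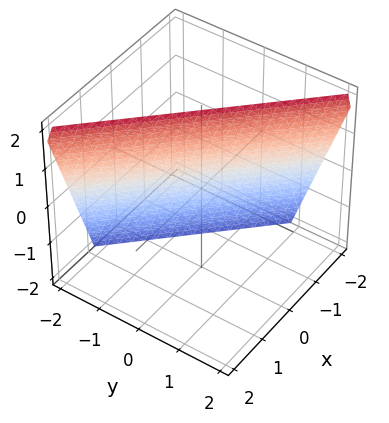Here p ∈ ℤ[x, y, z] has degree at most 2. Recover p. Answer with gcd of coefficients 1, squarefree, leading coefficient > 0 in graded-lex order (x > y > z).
(a) deg p = 1. The surface is flat (a plane).
(b) Checking where it meets the axes: it meets the z-axis at z = 2 (among the integer gridlines).
(c) Together with the visible shape, these determine p as stated.

3*x + 3*y - z + 2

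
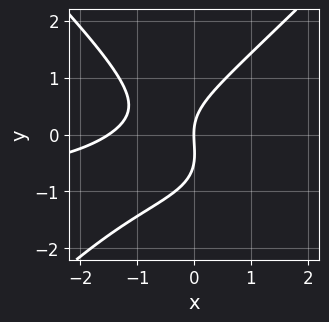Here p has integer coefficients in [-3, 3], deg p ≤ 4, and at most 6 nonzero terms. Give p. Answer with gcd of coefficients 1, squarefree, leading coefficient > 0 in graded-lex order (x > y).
2*x^2*y - 2*y^3 + 2*x^2 - y^2 + 3*x

First, degree: the shape is more complex than any degree-2 curve, so deg p = 3.
Next, observable constraints: it crosses the y-axis at the gridline y = 0; it meets the x-axis at x = 0 (among the integer gridlines).
Finally, fitting integer coefficients to these (and the overall shape) gives p.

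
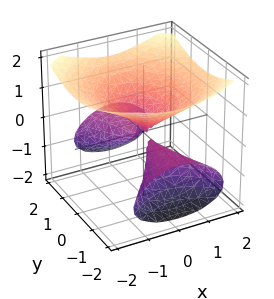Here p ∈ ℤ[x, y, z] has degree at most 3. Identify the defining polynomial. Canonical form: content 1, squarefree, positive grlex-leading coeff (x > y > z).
2*y^2*z - 3*z^3 + 3*x^2

There are 3 components. They look like related sheets of one shape, so recover p as a whole.
Degree: the shape is more complex than any degree-2 surface, so deg p = 3.
From the visible intercepts: one x-axis crossing is at x = 0; it crosses the z-axis at the gridline z = 0.
These observations pin down the coefficients. Check: (0, 1, 0) on the y-axis lies on the surface, and p(0, 1, 0) = 0. ✓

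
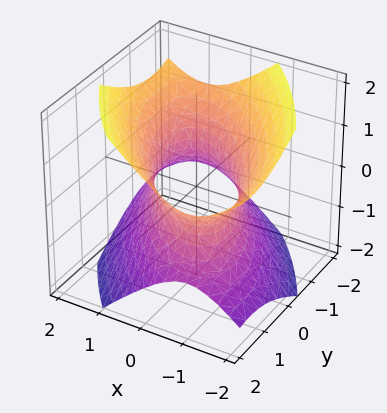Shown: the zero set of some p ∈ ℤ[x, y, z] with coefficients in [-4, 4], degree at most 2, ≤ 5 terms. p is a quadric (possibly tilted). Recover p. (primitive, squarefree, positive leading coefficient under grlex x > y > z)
3*x^2 + 3*x*y + 2*y^2 - 3*z^2 - 3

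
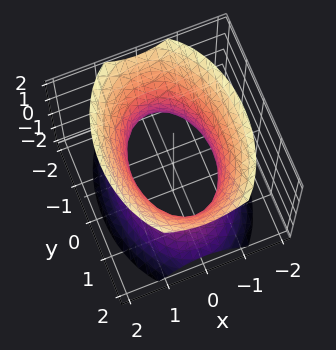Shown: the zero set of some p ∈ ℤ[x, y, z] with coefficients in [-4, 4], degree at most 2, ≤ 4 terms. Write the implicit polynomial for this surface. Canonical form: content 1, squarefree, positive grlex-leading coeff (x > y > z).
2*x^2 + y^2 - z^2 - 2

deg p = 2. An hourglass — one-sheet hyperboloid; a quadric.
Symmetries: mirror symmetry x ↦ −x ⇒ only even powers of x; mirror symmetry z ↦ −z ⇒ only even powers of z; it's symmetric under y → −y, forcing even powers of y.
From the axis intercepts and sections: among the integer gridlines, it crosses the x-axis at x ∈ {-1, 1}; it misses every integer gridline on the z-axis.
Solving for integer coefficients yields p as stated.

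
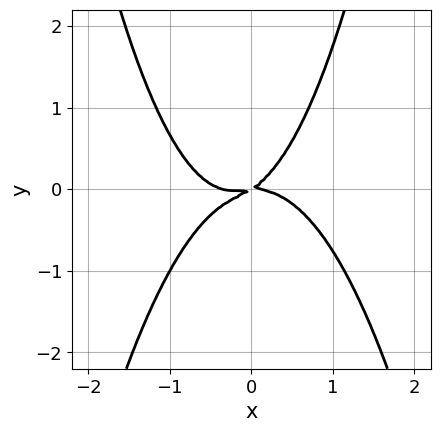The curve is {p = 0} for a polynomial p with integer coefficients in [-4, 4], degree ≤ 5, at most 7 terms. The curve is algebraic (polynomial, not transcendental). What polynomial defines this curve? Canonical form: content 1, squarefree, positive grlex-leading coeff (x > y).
Degree: no degree-3 curve has this shape, so deg p = 4.
From the axis intercepts and sections: it crosses the x-axis at the gridline x = 0; one y-axis crossing is at y = 0.
Together with the visible shape, these determine p as stated.

3*x^4 + x^3 + x^2*y + 2*x*y - 3*y^2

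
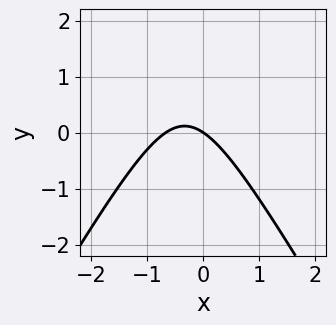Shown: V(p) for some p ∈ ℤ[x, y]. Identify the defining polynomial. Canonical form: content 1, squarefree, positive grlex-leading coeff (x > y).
3*x^2 - y^2 + 2*x + 3*y

1. deg p = 2.
2. Against the integer gridlines: it meets the y-axis at y = 0 (among the integer gridlines); it meets the x-axis at x = 0 (among the integer gridlines).
3. Matching integer coefficients to the picture gives p.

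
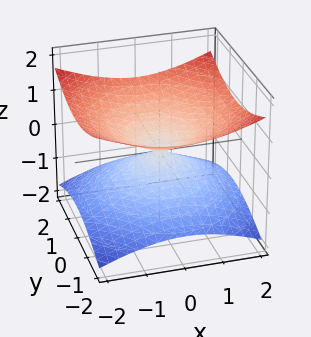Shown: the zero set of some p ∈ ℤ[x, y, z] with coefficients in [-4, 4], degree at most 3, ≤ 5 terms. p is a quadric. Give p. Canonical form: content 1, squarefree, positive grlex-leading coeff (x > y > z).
x^2 + y^2 - 3*z^2

1. The degree is 2 — two nappes meeting at a single point; a quadric.
2. Symmetries: rotational symmetry about the z-axis ⇒ p depends on x, y only through x² + y²; the z ↦ −z reflection is a symmetry, so z appears only in even powers.
3. Observable constraints: one x-axis crossing is at x = 0; it meets the y-axis at y = 0 (among the integer gridlines); it crosses the z-axis at the gridline z = 0.
4. Assembling these constraints gives the stated polynomial.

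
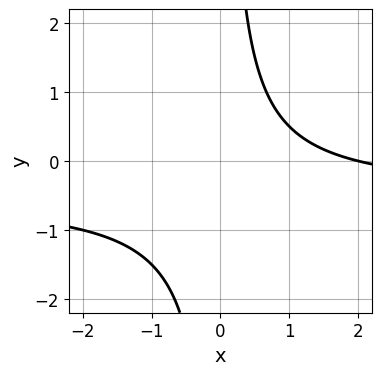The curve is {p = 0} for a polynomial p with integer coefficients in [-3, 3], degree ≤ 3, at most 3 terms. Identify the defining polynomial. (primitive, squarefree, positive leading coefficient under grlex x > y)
1. deg p = 2. A generic line meets the curve in up to 2 points.
2. Observable constraints: it misses every integer gridline on the y-axis; it crosses the x-axis at the gridline x = 2.
3. These observations pin down the coefficients.

2*x*y + x - 2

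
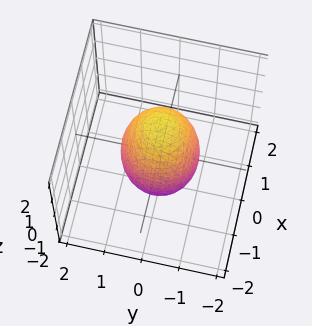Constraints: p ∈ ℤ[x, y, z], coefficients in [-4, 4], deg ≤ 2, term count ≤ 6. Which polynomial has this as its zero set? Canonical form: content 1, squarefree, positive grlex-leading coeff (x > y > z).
(a) Degree: a generic line meets the surface in up to 2 points, so deg p = 2.
(b) By symmetry, every cross-section ⟂ z is a circle, so x, y appear only via x² + y².
(c) Checking where it meets the axes: a circular section at z = -1 has radius between 0 and 1; the y-axis gridline crossings are at y ∈ {-1, 1}.
(d) Putting this together gives p. Check: (-1, 0, 0) on the x-axis lies on the surface, and p(-1, 0, 0) = 0. ✓

3*x^2 + 3*y^2 + z^2 - 3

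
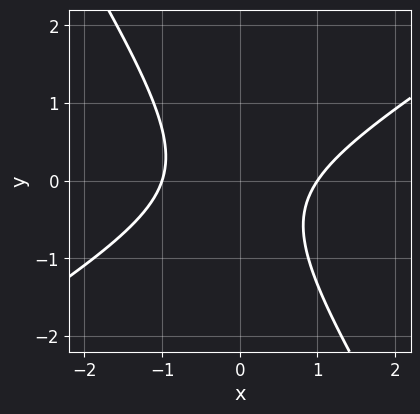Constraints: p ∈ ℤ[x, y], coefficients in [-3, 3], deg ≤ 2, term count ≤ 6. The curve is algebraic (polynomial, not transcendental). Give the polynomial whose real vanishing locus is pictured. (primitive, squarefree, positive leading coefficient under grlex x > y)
First, deg p = 2.
Then, checking where it meets the axes: among the integer gridlines, it crosses the x-axis at x ∈ {-1, 1}; no y-intercept at any integer in the box.
Finally, assembling these constraints gives the stated polynomial.

3*x^2 - 3*x*y - 3*y^2 - y - 3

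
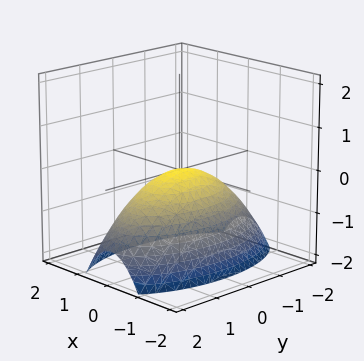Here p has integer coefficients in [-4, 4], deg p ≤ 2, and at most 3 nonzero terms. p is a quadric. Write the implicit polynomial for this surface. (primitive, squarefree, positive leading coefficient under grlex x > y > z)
3*x^2 + y^2 + 3*z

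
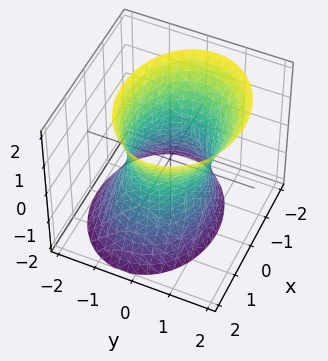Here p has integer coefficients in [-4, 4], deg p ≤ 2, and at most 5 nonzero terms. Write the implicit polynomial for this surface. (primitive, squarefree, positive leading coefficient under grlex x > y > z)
First, the degree is 2 — no degree-1 surface has this shape.
Next, reading off the gridlines: it misses every integer gridline on the z-axis; among the integer gridlines, it crosses the y-axis at y ∈ {-1, 1}.
Finally, assembling these constraints gives the stated polynomial.

2*x^2 + 3*y^2 - y*z - z^2 - 3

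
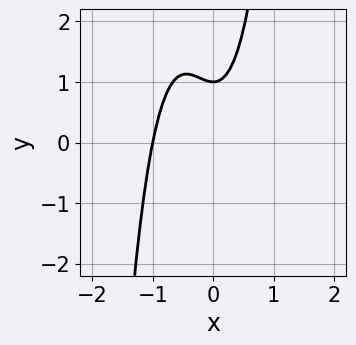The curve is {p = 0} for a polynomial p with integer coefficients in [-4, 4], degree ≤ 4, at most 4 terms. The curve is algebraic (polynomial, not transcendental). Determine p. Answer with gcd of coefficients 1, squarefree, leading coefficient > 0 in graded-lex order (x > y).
3*x^3 + 2*x^2 - y + 1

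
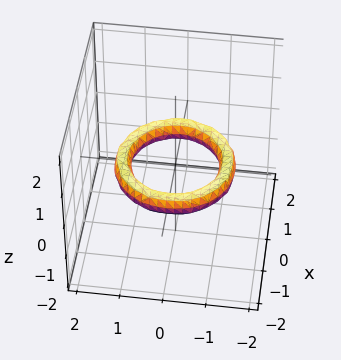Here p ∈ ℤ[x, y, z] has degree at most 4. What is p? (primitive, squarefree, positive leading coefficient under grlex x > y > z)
1. deg p = 4. A generic line meets the surface in up to 4 points.
2. By symmetry, the surface is invariant under rotation about z: p = q(x² + y², z).
3. Checking where it meets the axes: a circular section at z = 0 has radius exactly 1; the y-axis gridline crossings are at y ∈ {-1, 1}; it misses every integer gridline on the z-axis; among the integer gridlines, it crosses the x-axis at x ∈ {-1, 1}.
4. Putting this together gives p.

x^4 + 2*x^2*y^2 + y^4 - 3*x^2 - 3*y^2 + 3*z^2 + 2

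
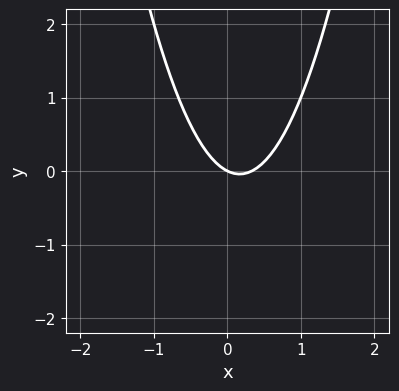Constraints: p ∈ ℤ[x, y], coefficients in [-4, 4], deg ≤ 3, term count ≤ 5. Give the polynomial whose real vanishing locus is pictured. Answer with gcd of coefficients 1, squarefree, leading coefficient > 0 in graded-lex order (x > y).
3*x^2 - x - 2*y

First, degree: a generic line meets the curve in up to 2 points, so deg p = 2.
Then, against the integer gridlines: one x-axis crossing is at x = 0; it crosses the y-axis at the gridline y = 0.
Finally, putting this together gives p.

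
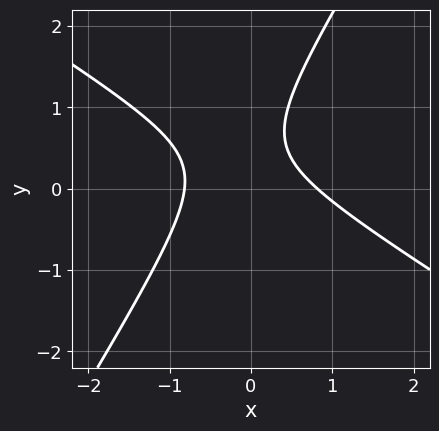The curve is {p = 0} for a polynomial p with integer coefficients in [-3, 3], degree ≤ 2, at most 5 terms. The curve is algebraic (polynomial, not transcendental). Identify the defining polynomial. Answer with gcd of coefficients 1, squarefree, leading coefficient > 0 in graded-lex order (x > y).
3*x^2 + 3*x*y - 3*y^2 + 3*y - 2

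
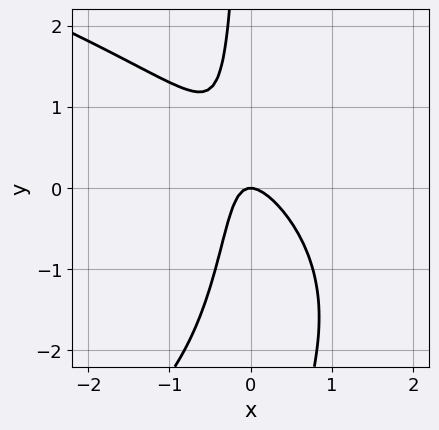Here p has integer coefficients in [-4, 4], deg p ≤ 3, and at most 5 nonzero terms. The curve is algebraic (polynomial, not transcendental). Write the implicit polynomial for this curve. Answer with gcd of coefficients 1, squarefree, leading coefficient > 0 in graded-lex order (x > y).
x*y^2 + 3*x^2 + 2*x*y + y

First, the degree is 3 — a generic line meets the curve in up to 3 points.
Next, observable constraints: it meets the x-axis at x = 0 (among the integer gridlines); one y-axis crossing is at y = 0.
Finally, assembling these constraints gives the stated polynomial.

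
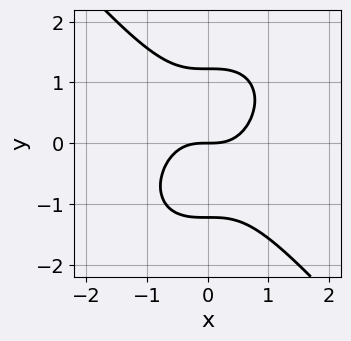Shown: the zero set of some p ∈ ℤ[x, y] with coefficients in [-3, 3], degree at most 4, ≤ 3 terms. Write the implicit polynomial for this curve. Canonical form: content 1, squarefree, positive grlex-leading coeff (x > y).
3*x^3 + 2*y^3 - 3*y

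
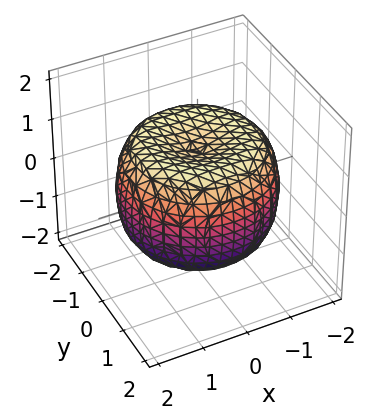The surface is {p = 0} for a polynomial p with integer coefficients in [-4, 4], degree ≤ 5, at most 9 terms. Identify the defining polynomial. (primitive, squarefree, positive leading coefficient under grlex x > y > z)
x^4 + 2*x^2*y^2 + y^4 - 2*x^2 - 2*y^2 + 2*z^2 - 2

1. The degree is 4 — no degree-3 surface has this shape.
2. Symmetries: rotational symmetry about the z-axis ⇒ p depends on x, y only through x² + y².
3. Against the integer gridlines: the z-axis gridline crossings are at z ∈ {-1, 1}; a circular section at z = -1 has radius between 1 and 2.
4. Fitting integer coefficients to these (and the overall shape) gives p.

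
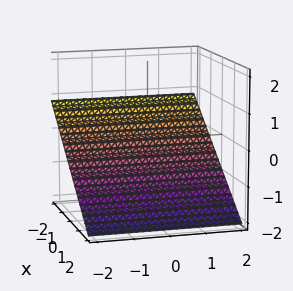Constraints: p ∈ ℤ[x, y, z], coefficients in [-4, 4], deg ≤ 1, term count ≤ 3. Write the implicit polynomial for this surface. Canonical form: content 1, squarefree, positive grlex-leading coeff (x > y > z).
2*x + 3*z + 2

1. Degree: every cross-section is a straight line — this is a plane, so deg p = 1.
2. Against the integer gridlines: the surface avoids every integer y-axis point in the box; it meets the x-axis at x = -1 (among the integer gridlines).
3. Solving for integer coefficients yields p as stated.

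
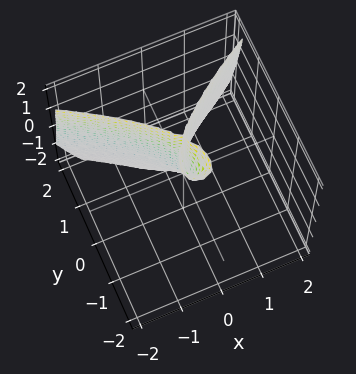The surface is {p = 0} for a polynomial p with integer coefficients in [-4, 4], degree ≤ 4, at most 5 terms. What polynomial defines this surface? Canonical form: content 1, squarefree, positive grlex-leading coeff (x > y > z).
First, the picture has 2 separate pieces. They look like related sheets of one shape, so recover p as a whole.
Then, degree: a generic line meets the surface in up to 3 points, so deg p = 3.
Next, observable constraints: the visible z-axis segment lies entirely on the surface; one y-axis crossing is at y = 0.
Finally, these observations pin down the coefficients.

2*y^3 + y^2*z - 3*x^2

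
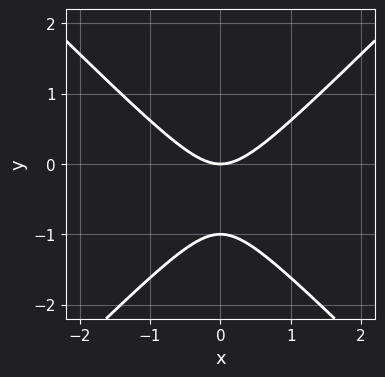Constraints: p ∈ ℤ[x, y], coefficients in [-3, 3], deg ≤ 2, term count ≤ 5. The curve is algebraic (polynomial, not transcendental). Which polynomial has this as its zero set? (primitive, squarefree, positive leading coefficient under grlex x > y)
x^2 - y^2 - y

Degree: no degree-1 curve has this shape, so deg p = 2.
Symmetries: the x ↦ −x reflection is a symmetry, so x appears only in even powers.
Reading off the gridlines: one x-axis crossing is at x = 0; the y-axis gridline crossings are at y ∈ {-1, 0}.
These observations pin down the coefficients.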